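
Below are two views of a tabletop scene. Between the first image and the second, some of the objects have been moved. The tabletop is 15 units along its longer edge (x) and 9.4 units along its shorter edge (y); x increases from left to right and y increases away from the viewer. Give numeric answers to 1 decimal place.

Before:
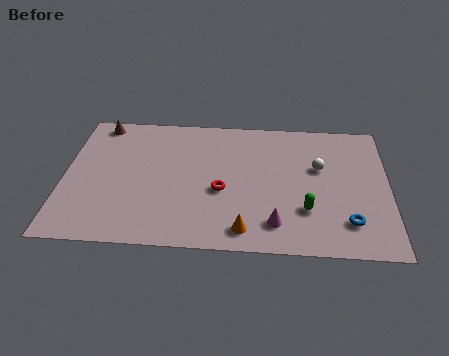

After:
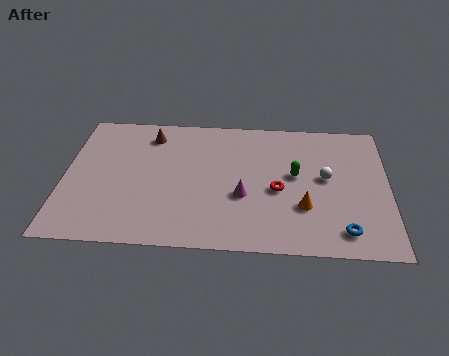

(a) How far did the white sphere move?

0.8

From (11.8, 5.8) to (12.1, 5.1), the white sphere covered √(0.3² + 0.7²) ≈ 0.8 units.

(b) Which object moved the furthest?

the orange cone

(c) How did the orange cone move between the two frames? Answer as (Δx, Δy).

(2.7, 1.7)

The orange cone was at about (8.4, 1.3) and moved to about (11.1, 3.0).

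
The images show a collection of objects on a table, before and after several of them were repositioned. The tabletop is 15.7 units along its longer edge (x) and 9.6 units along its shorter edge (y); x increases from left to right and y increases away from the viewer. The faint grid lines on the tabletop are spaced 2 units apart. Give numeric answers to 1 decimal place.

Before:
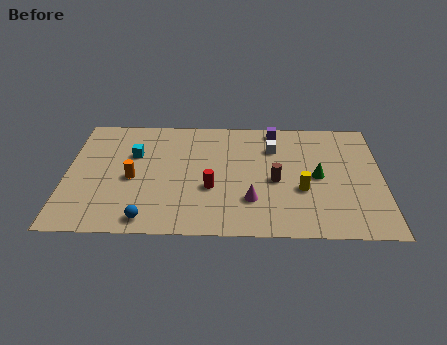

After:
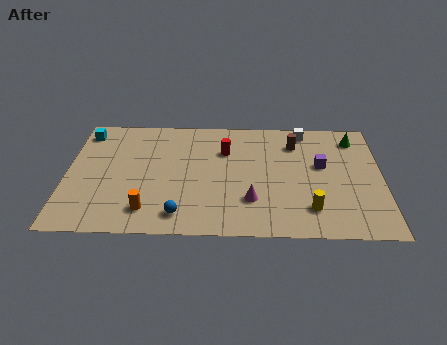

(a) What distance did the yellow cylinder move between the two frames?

1.6

The yellow cylinder moved from about (11.7, 3.6) to (12.1, 2.1), a distance of √(0.4² + 1.5²) ≈ 1.6.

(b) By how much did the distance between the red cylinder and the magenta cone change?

+2.0

They were about 2.2 units apart before and 4.2 after — 2.0 units further apart.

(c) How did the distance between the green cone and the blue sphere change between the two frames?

+1.7

Before: roughly 9.1 units apart; after: 10.8. That's 1.7 units further apart.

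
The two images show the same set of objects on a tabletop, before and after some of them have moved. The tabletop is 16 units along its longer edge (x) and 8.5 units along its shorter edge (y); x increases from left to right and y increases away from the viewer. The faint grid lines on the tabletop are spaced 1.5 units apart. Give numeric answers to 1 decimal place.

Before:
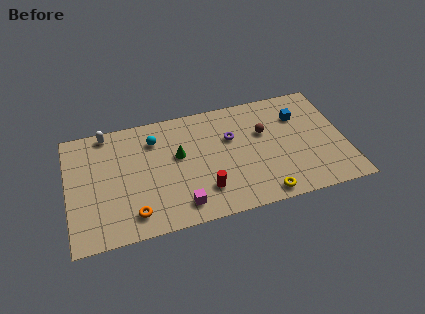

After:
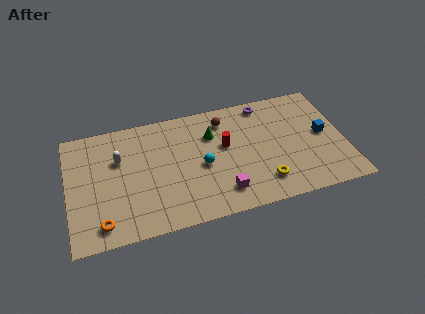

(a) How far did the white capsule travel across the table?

2.2

The white capsule moved from about (2.4, 7.7) to (3.0, 5.6), a distance of √(0.6² + 2.1²) ≈ 2.2.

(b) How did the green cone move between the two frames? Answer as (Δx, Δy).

(2.0, 1.0)

The green cone started near (6.4, 5.0) and ended near (8.4, 6.0).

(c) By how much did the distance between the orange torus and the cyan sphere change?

+1.2

The distance was about 5.2 in the first image and 6.4 in the second, so they moved 1.2 units further apart.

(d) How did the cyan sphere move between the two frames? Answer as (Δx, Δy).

(2.6, -2.6)

From the two frames, the cyan sphere sits at roughly (5.1, 6.5) before and (7.7, 3.9) after.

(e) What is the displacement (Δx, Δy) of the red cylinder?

(1.4, 2.9)

The red cylinder started near (7.7, 2.1) and ended near (9.1, 5.0).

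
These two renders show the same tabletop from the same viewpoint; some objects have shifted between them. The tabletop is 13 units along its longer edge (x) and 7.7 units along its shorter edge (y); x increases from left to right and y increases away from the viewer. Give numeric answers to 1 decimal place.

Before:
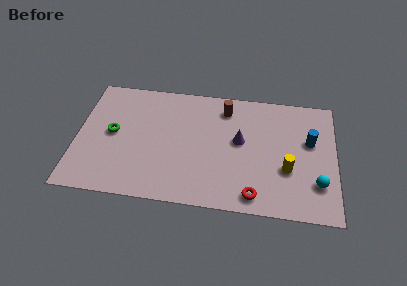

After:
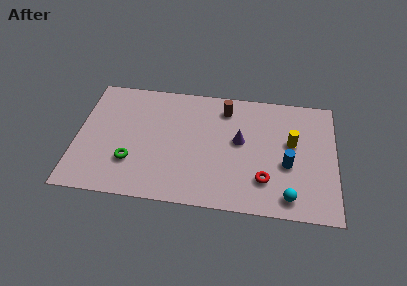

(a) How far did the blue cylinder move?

1.9

The blue cylinder was near (11.7, 4.7) before and (10.6, 3.1) after, so it travelled √(1.1² + 1.6²) ≈ 1.9 units.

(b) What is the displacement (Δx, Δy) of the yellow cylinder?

(0.2, 1.7)

The yellow cylinder was at about (10.6, 2.8) and moved to about (10.8, 4.5).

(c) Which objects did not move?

the purple cone and the brown cylinder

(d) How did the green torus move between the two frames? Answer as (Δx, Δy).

(1.0, -1.7)

From the two frames, the green torus sits at roughly (1.8, 4.0) before and (2.8, 2.3) after.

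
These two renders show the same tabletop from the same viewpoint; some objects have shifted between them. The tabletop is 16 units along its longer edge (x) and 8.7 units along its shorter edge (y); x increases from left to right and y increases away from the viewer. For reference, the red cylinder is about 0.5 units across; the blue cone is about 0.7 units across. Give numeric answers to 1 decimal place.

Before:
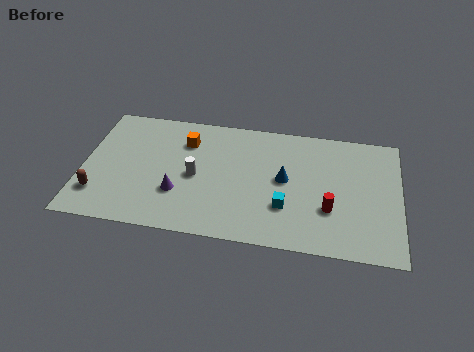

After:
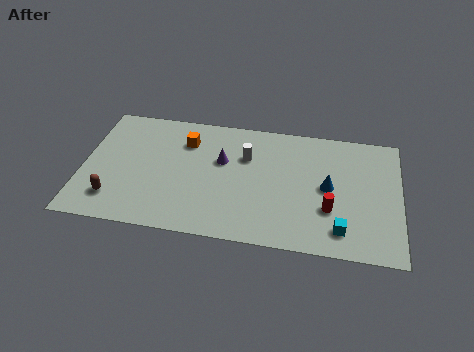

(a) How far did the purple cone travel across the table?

3.3

The purple cone moved from about (4.9, 2.8) to (7.0, 5.4), a distance of √(2.1² + 2.6²) ≈ 3.3.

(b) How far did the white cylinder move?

3.1

From (5.7, 4.1) to (8.2, 5.9), the white cylinder covered √(2.5² + 1.8²) ≈ 3.1 units.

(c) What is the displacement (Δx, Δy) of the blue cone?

(2.2, -0.2)

The blue cone was at about (10.2, 4.6) and moved to about (12.4, 4.4).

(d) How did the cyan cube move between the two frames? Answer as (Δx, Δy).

(2.8, -1.1)

The cyan cube started near (10.3, 2.7) and ended near (13.1, 1.6).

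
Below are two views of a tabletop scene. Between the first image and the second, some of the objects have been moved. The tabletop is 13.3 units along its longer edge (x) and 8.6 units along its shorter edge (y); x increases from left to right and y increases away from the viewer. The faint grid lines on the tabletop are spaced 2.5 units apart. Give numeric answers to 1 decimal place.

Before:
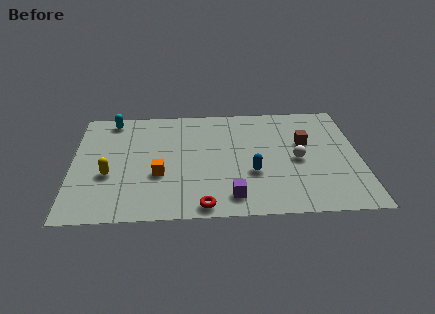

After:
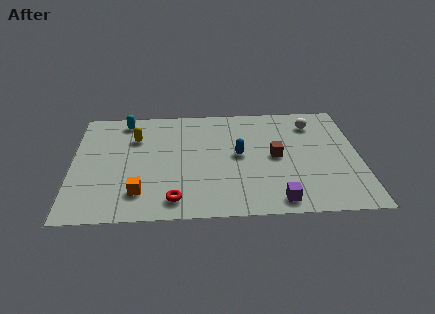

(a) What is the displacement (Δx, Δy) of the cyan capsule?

(0.6, -0.1)

The cyan capsule was at about (1.8, 7.6) and moved to about (2.4, 7.5).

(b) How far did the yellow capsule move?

3.0

The yellow capsule was near (1.7, 3.3) before and (2.9, 6.1) after, so it travelled √(1.2² + 2.8²) ≈ 3.0 units.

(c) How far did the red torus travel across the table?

1.4

The red torus moved from about (6.0, 0.8) to (4.7, 1.3), a distance of √(1.3² + 0.5²) ≈ 1.4.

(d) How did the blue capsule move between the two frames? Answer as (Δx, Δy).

(-0.6, 1.4)

The blue capsule was at about (8.3, 3.1) and moved to about (7.7, 4.5).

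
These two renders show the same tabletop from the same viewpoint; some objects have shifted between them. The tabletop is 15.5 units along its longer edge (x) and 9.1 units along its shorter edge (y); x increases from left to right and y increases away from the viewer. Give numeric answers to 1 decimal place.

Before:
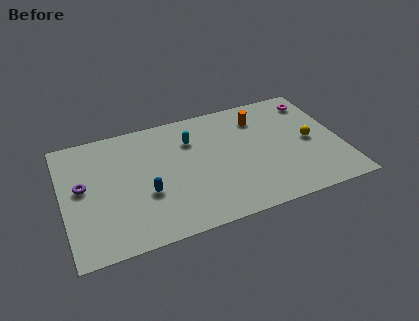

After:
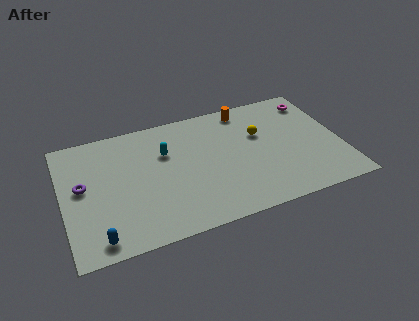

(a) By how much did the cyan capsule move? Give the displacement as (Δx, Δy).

(-1.5, -0.5)

The cyan capsule was at about (7.3, 6.6) and moved to about (5.8, 6.1).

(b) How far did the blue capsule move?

3.6

The blue capsule moved from about (4.5, 3.4) to (1.7, 1.1), a distance of √(2.8² + 2.3²) ≈ 3.6.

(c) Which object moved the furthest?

the blue capsule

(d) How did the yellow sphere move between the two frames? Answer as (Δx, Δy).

(-2.7, 1.4)

From the two frames, the yellow sphere sits at roughly (13.8, 4.4) before and (11.1, 5.8) after.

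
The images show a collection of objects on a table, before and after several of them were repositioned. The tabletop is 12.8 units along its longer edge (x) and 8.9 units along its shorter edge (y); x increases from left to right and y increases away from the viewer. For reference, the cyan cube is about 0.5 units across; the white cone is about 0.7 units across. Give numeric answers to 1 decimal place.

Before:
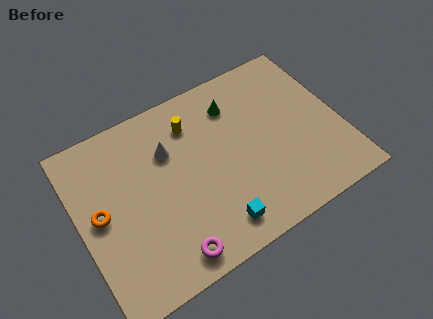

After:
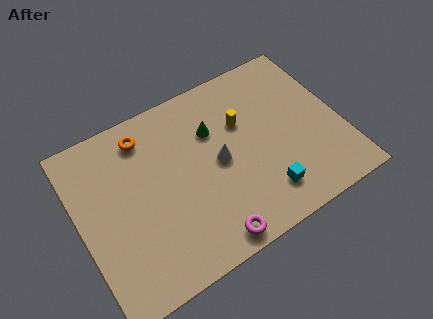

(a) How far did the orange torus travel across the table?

3.8

The orange torus was near (1.0, 4.6) before and (3.6, 7.4) after, so it travelled √(2.6² + 2.8²) ≈ 3.8 units.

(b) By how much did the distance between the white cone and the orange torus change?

+0.5

They were about 3.9 units apart before and 4.4 after — 0.5 units further apart.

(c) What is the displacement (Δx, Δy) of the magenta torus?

(1.9, -0.2)

The magenta torus started near (3.8, 1.1) and ended near (5.7, 0.9).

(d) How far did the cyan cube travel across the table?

2.5

The cyan cube was near (6.1, 1.4) before and (8.6, 1.8) after, so it travelled √(2.5² + 0.4²) ≈ 2.5 units.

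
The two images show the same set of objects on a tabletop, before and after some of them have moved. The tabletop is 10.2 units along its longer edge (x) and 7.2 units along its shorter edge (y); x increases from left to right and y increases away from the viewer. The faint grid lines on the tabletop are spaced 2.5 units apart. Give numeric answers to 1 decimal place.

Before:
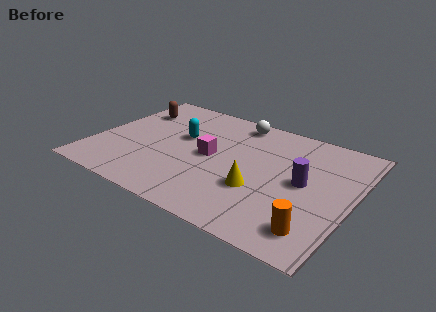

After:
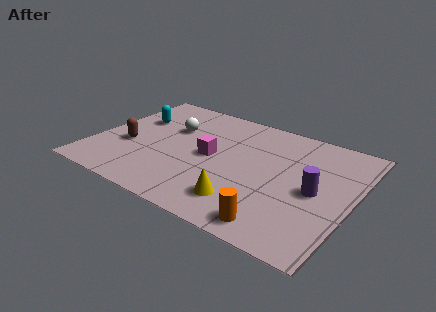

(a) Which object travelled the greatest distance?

the white sphere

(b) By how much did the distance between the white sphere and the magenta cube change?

-0.7

Before: roughly 2.8 units apart; after: 2.1. That's 0.7 units closer together.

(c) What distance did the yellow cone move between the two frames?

1.1

The yellow cone was near (6.7, 2.5) before and (6.3, 1.5) after, so it travelled √(0.4² + 1.0²) ≈ 1.1 units.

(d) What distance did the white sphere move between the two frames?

2.9

The white sphere was near (5.2, 6.3) before and (2.8, 4.7) after, so it travelled √(2.4² + 1.6²) ≈ 2.9 units.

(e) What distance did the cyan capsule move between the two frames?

2.0

From (3.3, 4.3) to (1.3, 4.7), the cyan capsule covered √(2.0² + 0.4²) ≈ 2.0 units.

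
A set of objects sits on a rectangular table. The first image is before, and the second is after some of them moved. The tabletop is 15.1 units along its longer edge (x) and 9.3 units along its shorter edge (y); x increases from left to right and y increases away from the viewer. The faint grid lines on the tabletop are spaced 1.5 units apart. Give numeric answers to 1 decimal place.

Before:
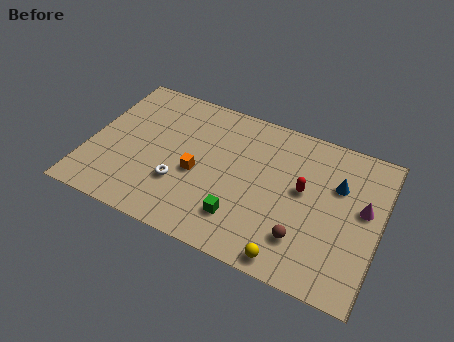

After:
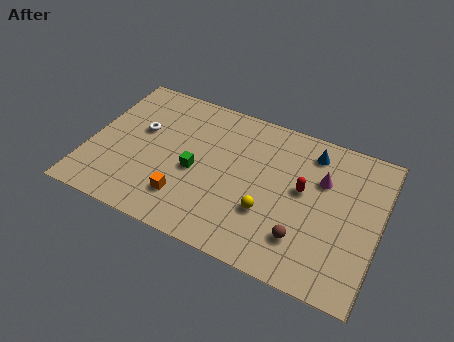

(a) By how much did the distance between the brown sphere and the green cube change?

+2.9

Before: roughly 3.2 units apart; after: 6.1. That's 2.9 units further apart.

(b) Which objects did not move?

the brown sphere and the red capsule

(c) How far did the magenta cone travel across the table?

2.4

The magenta cone was near (14.2, 5.3) before and (12.0, 6.2) after, so it travelled √(2.2² + 0.9²) ≈ 2.4 units.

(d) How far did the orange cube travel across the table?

1.8

The orange cube moved from about (5.7, 4.0) to (5.3, 2.2), a distance of √(0.4² + 1.8²) ≈ 1.8.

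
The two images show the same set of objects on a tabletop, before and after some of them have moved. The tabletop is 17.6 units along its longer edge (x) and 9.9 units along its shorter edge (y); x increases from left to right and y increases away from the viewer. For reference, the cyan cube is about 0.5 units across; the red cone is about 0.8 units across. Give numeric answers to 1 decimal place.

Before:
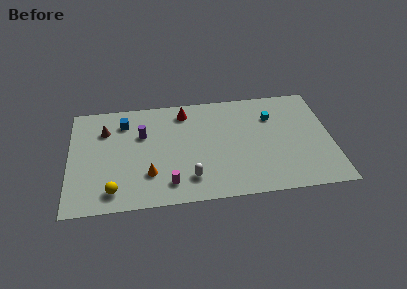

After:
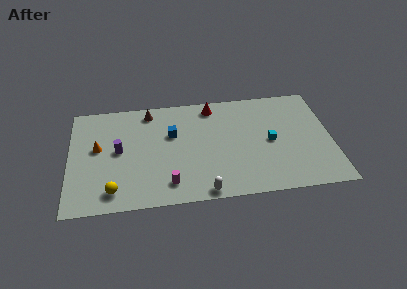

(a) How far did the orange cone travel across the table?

4.4

The orange cone moved from about (5.3, 2.8) to (1.9, 5.6), a distance of √(3.4² + 2.8²) ≈ 4.4.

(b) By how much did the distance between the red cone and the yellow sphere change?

+1.5

Before: roughly 8.3 units apart; after: 9.8. That's 1.5 units further apart.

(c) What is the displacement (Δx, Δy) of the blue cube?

(3.2, -1.5)

The blue cube was at about (3.7, 7.8) and moved to about (6.9, 6.3).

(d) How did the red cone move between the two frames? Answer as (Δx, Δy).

(1.9, 0.3)

From the two frames, the red cone sits at roughly (7.8, 8.3) before and (9.7, 8.6) after.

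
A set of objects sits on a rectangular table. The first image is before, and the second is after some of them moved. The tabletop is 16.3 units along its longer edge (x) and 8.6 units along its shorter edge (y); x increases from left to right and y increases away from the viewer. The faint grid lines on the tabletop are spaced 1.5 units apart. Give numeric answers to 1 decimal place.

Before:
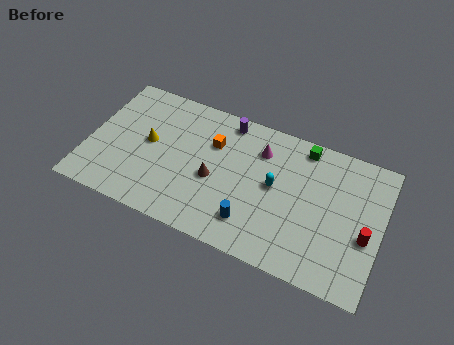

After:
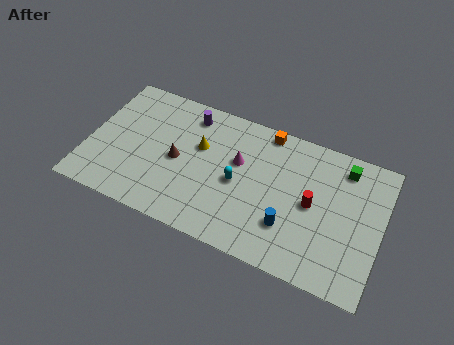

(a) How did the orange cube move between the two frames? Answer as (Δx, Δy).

(2.8, 1.9)

The orange cube was at about (6.8, 5.9) and moved to about (9.6, 7.8).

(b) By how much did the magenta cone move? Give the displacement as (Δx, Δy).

(-1.1, -1.2)

The magenta cone was at about (9.4, 6.5) and moved to about (8.3, 5.3).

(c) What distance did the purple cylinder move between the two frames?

2.1

From (7.4, 7.6) to (5.3, 7.2), the purple cylinder covered √(2.1² + 0.4²) ≈ 2.1 units.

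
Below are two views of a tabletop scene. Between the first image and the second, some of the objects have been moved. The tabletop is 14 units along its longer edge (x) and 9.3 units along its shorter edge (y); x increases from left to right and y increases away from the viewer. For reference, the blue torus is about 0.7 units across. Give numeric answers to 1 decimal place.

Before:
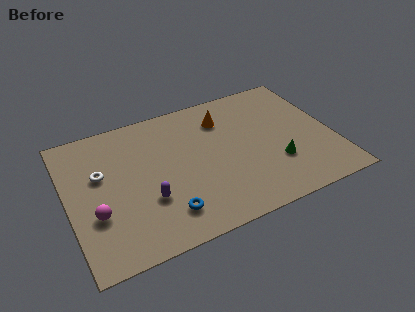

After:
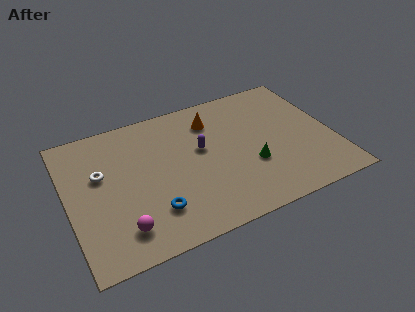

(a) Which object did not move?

the white torus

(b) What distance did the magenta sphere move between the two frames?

1.8

From (1.3, 3.2) to (2.5, 1.8), the magenta sphere covered √(1.2² + 1.4²) ≈ 1.8 units.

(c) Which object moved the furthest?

the purple capsule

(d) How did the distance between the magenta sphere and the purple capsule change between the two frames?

+3.1

Before: roughly 2.7 units apart; after: 5.8. That's 3.1 units further apart.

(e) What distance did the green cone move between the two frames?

1.4

From (10.8, 2.9) to (9.5, 3.3), the green cone covered √(1.3² + 0.4²) ≈ 1.4 units.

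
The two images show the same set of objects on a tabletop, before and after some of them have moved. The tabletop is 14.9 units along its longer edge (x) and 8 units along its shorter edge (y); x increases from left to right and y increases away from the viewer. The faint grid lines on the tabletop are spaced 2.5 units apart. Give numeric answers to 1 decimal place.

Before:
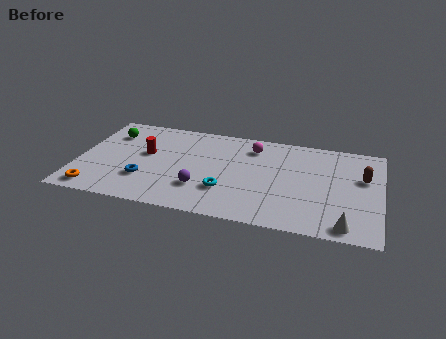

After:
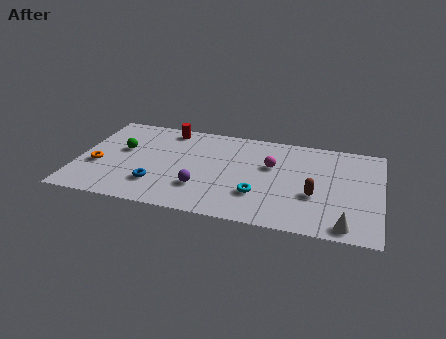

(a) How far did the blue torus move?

0.7

The blue torus was near (3.4, 2.4) before and (4.0, 2.1) after, so it travelled √(0.6² + 0.3²) ≈ 0.7 units.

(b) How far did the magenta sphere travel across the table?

1.7

From (8.5, 6.4) to (9.5, 5.0), the magenta sphere covered √(1.0² + 1.4²) ≈ 1.7 units.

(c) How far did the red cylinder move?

2.6

From (3.3, 4.6) to (4.2, 7.0), the red cylinder covered √(0.9² + 2.4²) ≈ 2.6 units.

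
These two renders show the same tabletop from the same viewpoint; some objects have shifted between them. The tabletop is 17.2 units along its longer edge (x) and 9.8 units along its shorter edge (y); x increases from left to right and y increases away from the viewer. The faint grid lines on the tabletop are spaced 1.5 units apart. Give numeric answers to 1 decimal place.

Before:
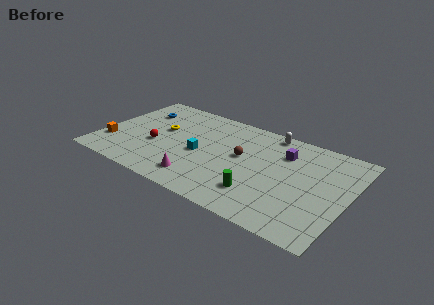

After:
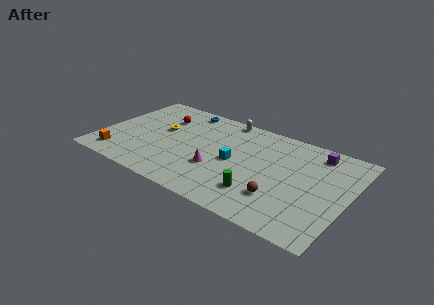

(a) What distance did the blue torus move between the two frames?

3.4

From (2.1, 7.2) to (5.1, 8.7), the blue torus covered √(3.0² + 1.5²) ≈ 3.4 units.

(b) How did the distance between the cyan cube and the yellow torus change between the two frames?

+2.2

Before: roughly 3.3 units apart; after: 5.5. That's 2.2 units further apart.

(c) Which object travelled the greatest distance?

the brown sphere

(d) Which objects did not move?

the yellow torus and the green cylinder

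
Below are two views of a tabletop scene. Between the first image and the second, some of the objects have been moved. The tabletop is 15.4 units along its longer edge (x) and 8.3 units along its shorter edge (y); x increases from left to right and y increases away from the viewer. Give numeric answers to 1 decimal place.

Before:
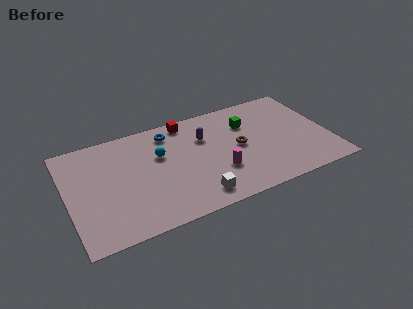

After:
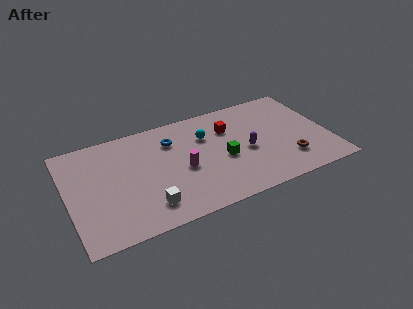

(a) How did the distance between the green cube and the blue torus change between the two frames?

-0.9

The distance was about 4.7 in the first image and 3.8 in the second, so they moved 0.9 units closer together.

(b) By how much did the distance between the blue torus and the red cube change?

+2.2

Before: roughly 1.2 units apart; after: 3.4. That's 2.2 units further apart.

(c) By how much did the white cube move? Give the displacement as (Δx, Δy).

(-2.8, 0.4)

From the two frames, the white cube sits at roughly (7.2, 1.3) before and (4.4, 1.7) after.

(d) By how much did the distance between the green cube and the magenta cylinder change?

-1.4

The distance was about 3.8 in the first image and 2.4 in the second, so they moved 1.4 units closer together.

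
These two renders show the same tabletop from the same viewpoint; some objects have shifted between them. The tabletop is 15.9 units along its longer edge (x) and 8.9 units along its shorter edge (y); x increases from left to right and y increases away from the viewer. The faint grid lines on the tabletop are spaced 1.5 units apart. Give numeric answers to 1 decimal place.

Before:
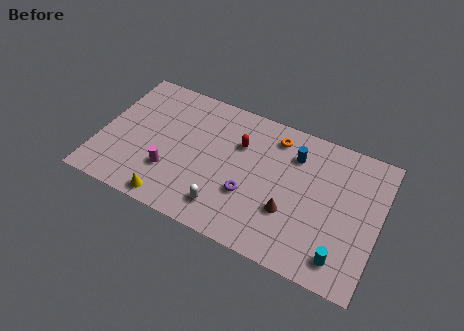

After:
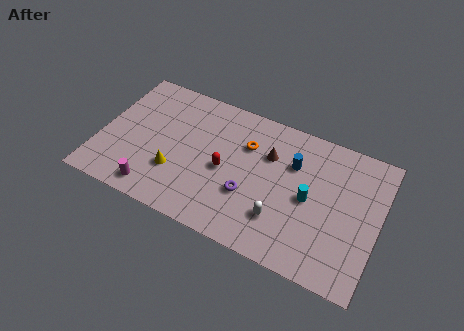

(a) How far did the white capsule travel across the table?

3.2

From (7.5, 1.7) to (10.6, 2.4), the white capsule covered √(3.1² + 0.7²) ≈ 3.2 units.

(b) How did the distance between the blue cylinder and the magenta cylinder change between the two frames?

+1.1

The distance was about 7.8 in the first image and 8.9 in the second, so they moved 1.1 units further apart.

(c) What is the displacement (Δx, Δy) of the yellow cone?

(0.0, 1.9)

The yellow cone started near (4.5, 0.9) and ended near (4.5, 2.8).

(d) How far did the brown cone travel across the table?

3.4

The brown cone was near (11.0, 3.0) before and (9.5, 6.1) after, so it travelled √(1.5² + 3.1²) ≈ 3.4 units.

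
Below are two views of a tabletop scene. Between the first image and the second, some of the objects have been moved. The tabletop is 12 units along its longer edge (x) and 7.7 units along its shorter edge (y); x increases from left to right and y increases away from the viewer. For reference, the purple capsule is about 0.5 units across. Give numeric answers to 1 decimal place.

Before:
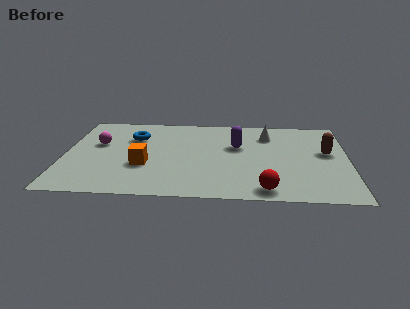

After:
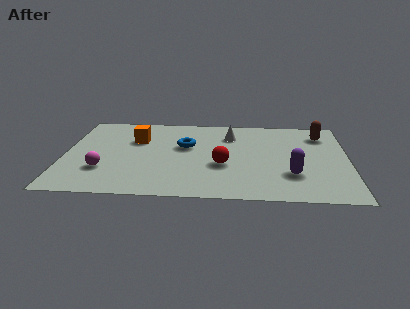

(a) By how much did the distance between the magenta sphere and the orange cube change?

+0.4

Before: roughly 2.8 units apart; after: 3.2. That's 0.4 units further apart.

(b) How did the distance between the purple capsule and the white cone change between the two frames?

+2.7

They were about 1.7 units apart before and 4.4 after — 2.7 units further apart.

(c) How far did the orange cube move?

2.4

From (3.4, 2.8) to (3.0, 5.2), the orange cube covered √(0.4² + 2.4²) ≈ 2.4 units.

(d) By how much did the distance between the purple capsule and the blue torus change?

+0.7

They were about 4.4 units apart before and 5.1 after — 0.7 units further apart.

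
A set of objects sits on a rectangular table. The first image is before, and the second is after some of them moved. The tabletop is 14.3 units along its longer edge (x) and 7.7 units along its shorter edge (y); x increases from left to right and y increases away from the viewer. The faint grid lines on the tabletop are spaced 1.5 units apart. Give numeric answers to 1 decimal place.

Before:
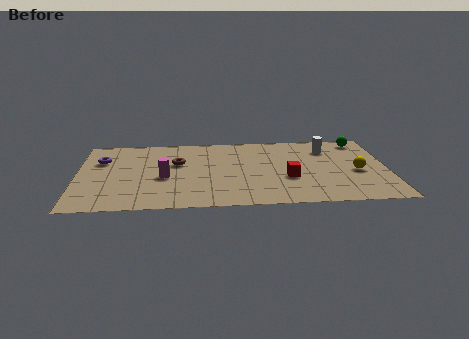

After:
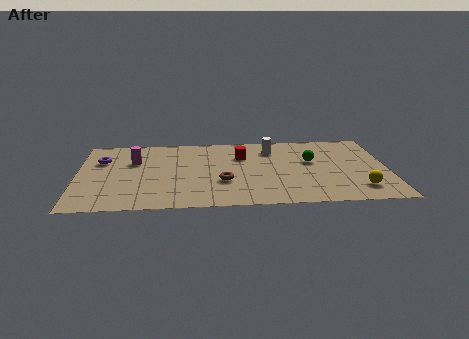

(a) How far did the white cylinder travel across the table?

2.6

The white cylinder moved from about (11.6, 5.9) to (9.0, 6.0), a distance of √(2.6² + 0.1²) ≈ 2.6.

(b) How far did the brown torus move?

3.0

The brown torus was near (4.6, 4.8) before and (6.7, 2.7) after, so it travelled √(2.1² + 2.1²) ≈ 3.0 units.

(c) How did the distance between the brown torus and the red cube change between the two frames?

-2.6

They were about 5.4 units apart before and 2.8 after — 2.6 units closer together.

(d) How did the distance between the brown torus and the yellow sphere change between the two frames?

-2.1

The distance was about 8.4 in the first image and 6.3 in the second, so they moved 2.1 units closer together.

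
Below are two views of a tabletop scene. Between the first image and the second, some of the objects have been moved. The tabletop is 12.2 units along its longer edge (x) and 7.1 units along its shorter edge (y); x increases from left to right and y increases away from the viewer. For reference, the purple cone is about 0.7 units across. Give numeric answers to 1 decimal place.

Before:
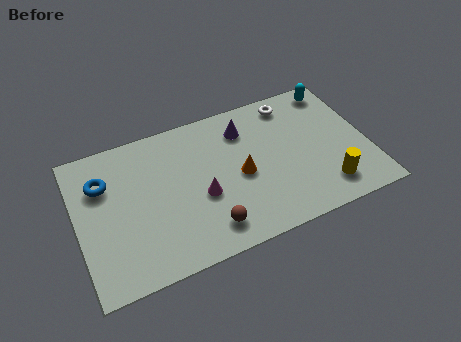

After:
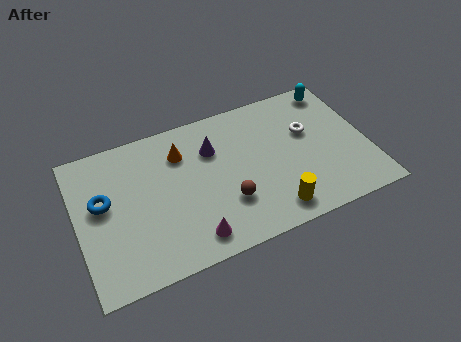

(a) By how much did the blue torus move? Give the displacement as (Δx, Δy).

(-0.1, -0.9)

From the two frames, the blue torus sits at roughly (1.2, 5.0) before and (1.1, 4.1) after.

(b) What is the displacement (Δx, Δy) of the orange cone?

(-2.3, 2.0)

The orange cone started near (6.8, 3.3) and ended near (4.5, 5.3).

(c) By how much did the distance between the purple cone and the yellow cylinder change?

-0.7

They were about 5.1 units apart before and 4.4 after — 0.7 units closer together.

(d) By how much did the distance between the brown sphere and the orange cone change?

+0.9

Before: roughly 2.6 units apart; after: 3.5. That's 0.9 units further apart.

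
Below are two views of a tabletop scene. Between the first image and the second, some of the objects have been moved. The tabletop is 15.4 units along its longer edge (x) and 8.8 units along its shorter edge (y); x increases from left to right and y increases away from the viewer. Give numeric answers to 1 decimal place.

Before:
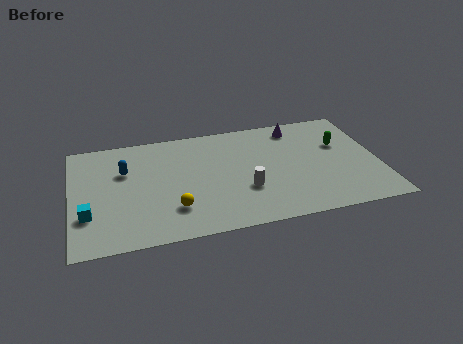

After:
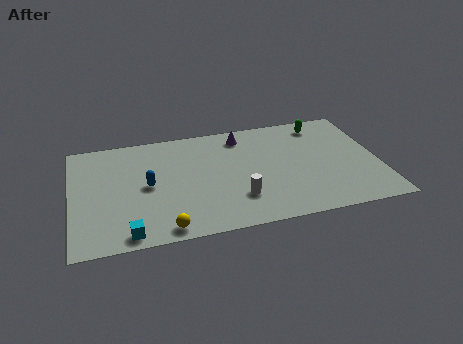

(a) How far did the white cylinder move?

0.7

From (8.6, 3.0) to (8.2, 2.4), the white cylinder covered √(0.4² + 0.6²) ≈ 0.7 units.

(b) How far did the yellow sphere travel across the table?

1.5

The yellow sphere was near (5.0, 2.3) before and (4.5, 0.9) after, so it travelled √(0.5² + 1.4²) ≈ 1.5 units.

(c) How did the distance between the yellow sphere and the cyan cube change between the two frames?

-2.4

The distance was about 4.2 in the first image and 1.8 in the second, so they moved 2.4 units closer together.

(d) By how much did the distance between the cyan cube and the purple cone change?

-2.9

The distance was about 11.7 in the first image and 8.8 in the second, so they moved 2.9 units closer together.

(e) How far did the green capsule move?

2.1

The green capsule was near (13.6, 5.6) before and (12.8, 7.5) after, so it travelled √(0.8² + 1.9²) ≈ 2.1 units.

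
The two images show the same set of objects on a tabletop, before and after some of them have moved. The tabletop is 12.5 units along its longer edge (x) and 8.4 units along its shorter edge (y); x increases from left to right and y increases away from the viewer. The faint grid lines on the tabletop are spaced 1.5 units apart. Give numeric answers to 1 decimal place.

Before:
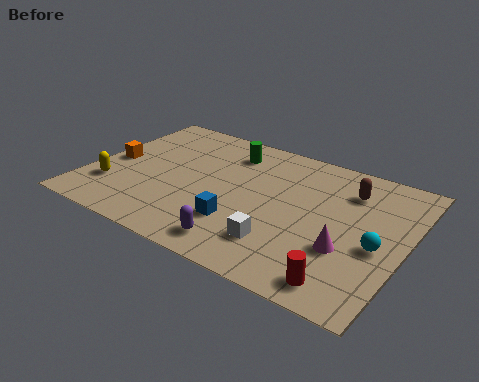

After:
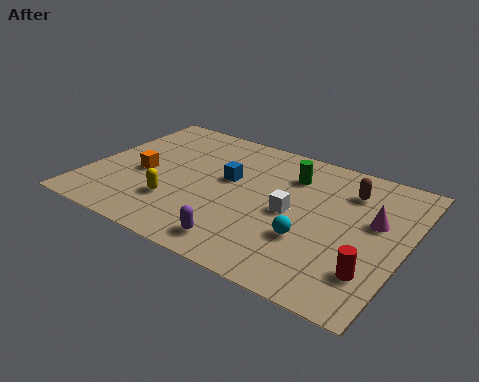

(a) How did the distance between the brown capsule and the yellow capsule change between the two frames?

-2.3

Before: roughly 9.8 units apart; after: 7.5. That's 2.3 units closer together.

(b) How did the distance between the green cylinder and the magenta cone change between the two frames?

-2.8

The distance was about 6.5 in the first image and 3.7 in the second, so they moved 2.8 units closer together.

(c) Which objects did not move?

the brown capsule and the purple capsule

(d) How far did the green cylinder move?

2.6

The green cylinder was near (5.1, 6.7) before and (7.7, 6.3) after, so it travelled √(2.6² + 0.4²) ≈ 2.6 units.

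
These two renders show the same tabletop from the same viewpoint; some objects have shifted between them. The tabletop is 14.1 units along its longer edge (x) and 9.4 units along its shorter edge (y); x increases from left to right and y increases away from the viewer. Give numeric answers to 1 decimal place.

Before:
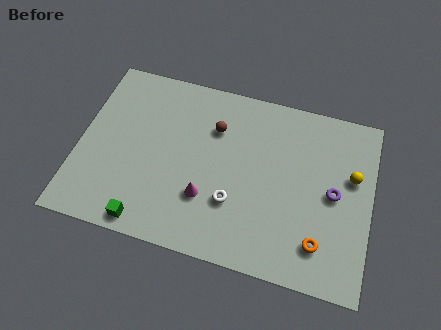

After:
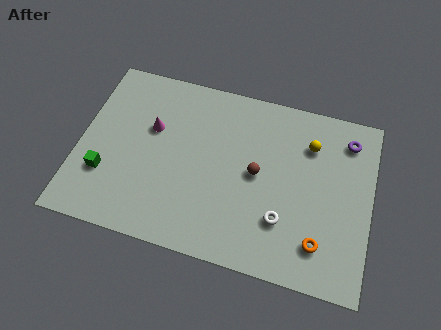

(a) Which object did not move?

the orange torus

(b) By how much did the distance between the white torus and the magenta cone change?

+6.0

They were about 1.3 units apart before and 7.3 after — 6.0 units further apart.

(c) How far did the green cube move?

3.0

From (3.6, 0.9) to (1.4, 2.9), the green cube covered √(2.2² + 2.0²) ≈ 3.0 units.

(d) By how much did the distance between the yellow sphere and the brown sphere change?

-3.5

Before: roughly 6.8 units apart; after: 3.3. That's 3.5 units closer together.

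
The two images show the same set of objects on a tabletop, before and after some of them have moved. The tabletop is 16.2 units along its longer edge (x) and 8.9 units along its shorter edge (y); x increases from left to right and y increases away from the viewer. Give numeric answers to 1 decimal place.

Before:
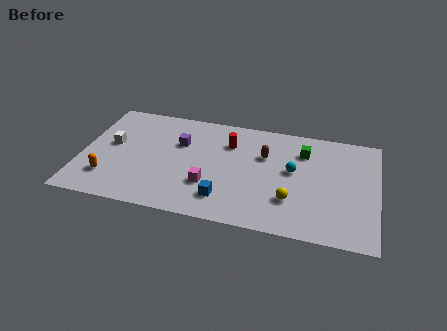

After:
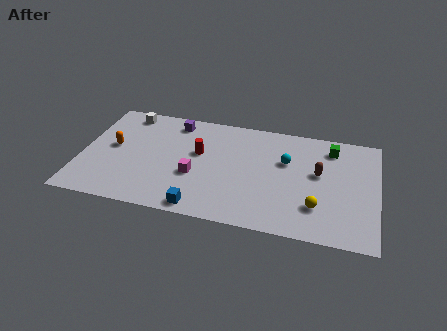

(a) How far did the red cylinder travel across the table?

2.0

The red cylinder moved from about (8.0, 6.5) to (6.4, 5.3), a distance of √(1.6² + 1.2²) ≈ 2.0.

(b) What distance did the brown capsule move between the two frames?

3.1

From (10.0, 5.9) to (13.0, 5.1), the brown capsule covered √(3.0² + 0.8²) ≈ 3.1 units.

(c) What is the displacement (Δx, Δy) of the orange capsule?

(0.1, 2.6)

From the two frames, the orange capsule sits at roughly (1.6, 2.2) before and (1.7, 4.8) after.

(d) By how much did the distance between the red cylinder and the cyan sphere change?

+0.9

They were about 3.9 units apart before and 4.8 after — 0.9 units further apart.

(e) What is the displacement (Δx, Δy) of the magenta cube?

(-0.8, 0.6)

The magenta cube was at about (7.1, 2.8) and moved to about (6.3, 3.4).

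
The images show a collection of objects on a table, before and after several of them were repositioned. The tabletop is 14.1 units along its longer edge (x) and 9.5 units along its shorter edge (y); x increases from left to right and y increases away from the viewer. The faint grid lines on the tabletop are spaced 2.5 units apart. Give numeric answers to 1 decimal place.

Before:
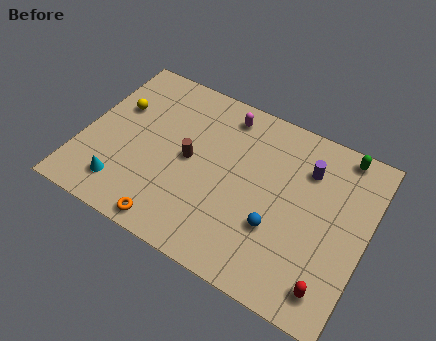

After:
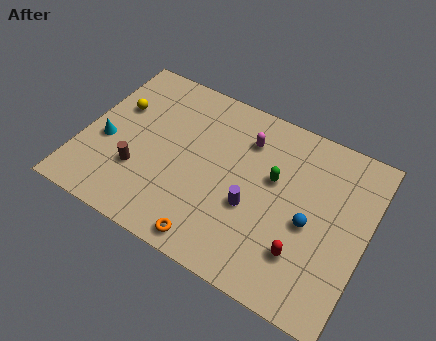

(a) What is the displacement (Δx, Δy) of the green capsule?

(-3.0, -2.9)

From the two frames, the green capsule sits at roughly (12.4, 8.6) before and (9.4, 5.7) after.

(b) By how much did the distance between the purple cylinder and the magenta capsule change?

-0.8

The distance was about 4.4 in the first image and 3.6 in the second, so they moved 0.8 units closer together.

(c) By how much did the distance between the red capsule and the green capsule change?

-3.4

The distance was about 7.1 in the first image and 3.7 in the second, so they moved 3.4 units closer together.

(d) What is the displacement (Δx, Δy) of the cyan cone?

(-1.2, 2.1)

The cyan cone was at about (2.4, 1.8) and moved to about (1.2, 3.9).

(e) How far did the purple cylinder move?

4.0

From (10.9, 7.0) to (8.6, 3.7), the purple cylinder covered √(2.3² + 3.3²) ≈ 4.0 units.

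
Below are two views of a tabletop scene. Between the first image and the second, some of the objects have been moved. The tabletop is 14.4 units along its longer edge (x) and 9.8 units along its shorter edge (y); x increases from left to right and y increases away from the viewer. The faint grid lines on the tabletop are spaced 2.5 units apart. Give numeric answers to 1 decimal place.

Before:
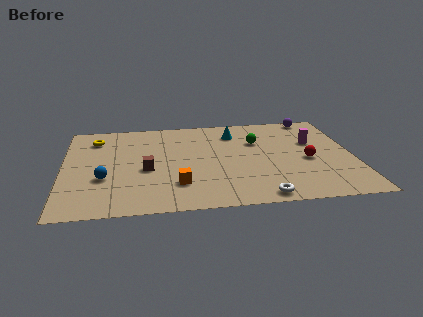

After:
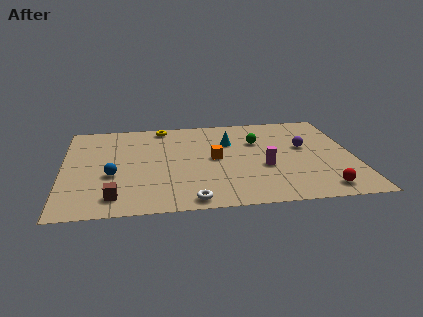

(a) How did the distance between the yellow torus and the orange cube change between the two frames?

-2.1

Before: roughly 6.6 units apart; after: 4.5. That's 2.1 units closer together.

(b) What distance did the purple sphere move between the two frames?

3.4

The purple sphere moved from about (12.7, 9.0) to (12.0, 5.7), a distance of √(0.7² + 3.3²) ≈ 3.4.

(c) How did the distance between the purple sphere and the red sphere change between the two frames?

-0.3

Before: roughly 4.7 units apart; after: 4.4. That's 0.3 units closer together.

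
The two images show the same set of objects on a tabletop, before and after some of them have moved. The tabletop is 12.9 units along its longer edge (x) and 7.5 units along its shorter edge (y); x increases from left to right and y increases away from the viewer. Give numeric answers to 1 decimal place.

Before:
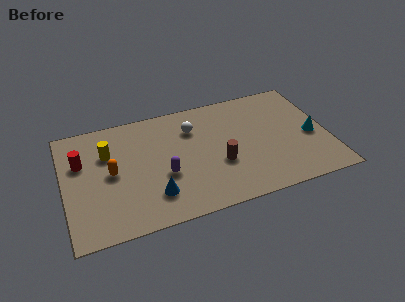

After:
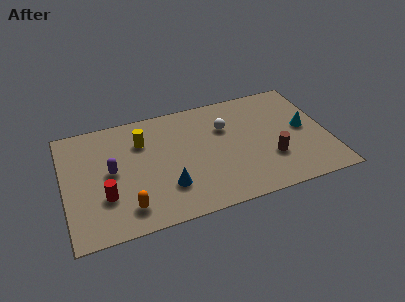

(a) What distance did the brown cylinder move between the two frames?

2.5

From (7.5, 2.8) to (10.0, 2.4), the brown cylinder covered √(2.5² + 0.4²) ≈ 2.5 units.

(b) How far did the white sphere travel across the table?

1.6

The white sphere was near (6.4, 5.5) before and (8.0, 5.1) after, so it travelled √(1.6² + 0.4²) ≈ 1.6 units.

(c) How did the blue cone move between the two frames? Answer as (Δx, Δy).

(0.7, 0.3)

The blue cone was at about (4.2, 1.8) and moved to about (4.9, 2.1).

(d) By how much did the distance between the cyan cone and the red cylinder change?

-1.3

The distance was about 11.3 in the first image and 10.0 in the second, so they moved 1.3 units closer together.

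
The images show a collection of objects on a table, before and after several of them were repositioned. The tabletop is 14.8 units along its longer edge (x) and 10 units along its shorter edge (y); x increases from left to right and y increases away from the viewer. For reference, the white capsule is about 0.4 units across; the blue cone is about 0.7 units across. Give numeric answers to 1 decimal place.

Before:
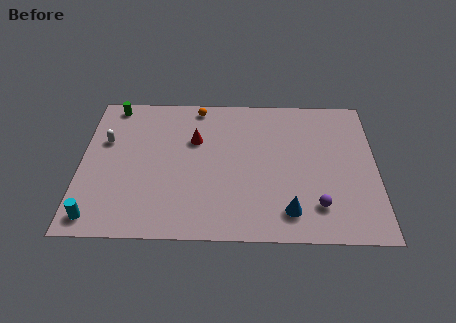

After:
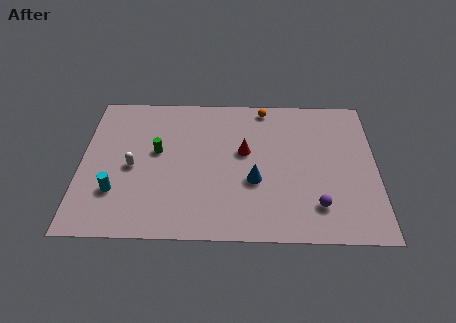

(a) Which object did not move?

the purple sphere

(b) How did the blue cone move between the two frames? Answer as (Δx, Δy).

(-1.7, 2.0)

The blue cone started near (10.4, 1.8) and ended near (8.7, 3.8).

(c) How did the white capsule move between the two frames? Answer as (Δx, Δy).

(1.4, -1.8)

The white capsule was at about (1.2, 6.4) and moved to about (2.6, 4.6).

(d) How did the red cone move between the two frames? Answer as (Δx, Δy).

(2.5, -0.8)

The red cone was at about (5.7, 6.6) and moved to about (8.2, 5.8).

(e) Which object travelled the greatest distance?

the green cylinder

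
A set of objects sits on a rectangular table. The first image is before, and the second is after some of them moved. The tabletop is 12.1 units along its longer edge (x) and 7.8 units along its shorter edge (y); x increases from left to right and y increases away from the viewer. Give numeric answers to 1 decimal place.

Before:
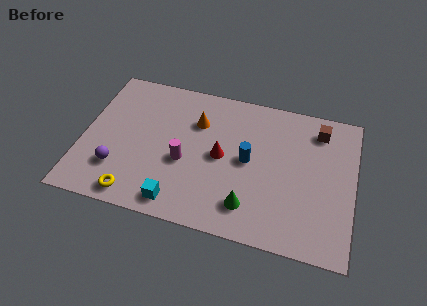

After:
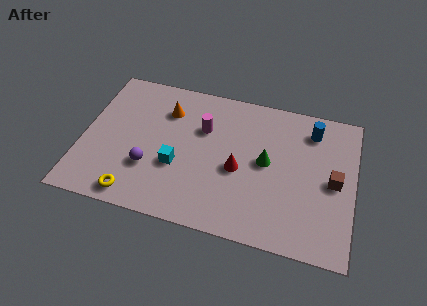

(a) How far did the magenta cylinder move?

2.1

The magenta cylinder moved from about (4.6, 3.2) to (5.3, 5.2), a distance of √(0.7² + 2.0²) ≈ 2.1.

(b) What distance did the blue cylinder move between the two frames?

3.5

The blue cylinder was near (7.4, 4.0) before and (10.1, 6.3) after, so it travelled √(2.7² + 2.3²) ≈ 3.5 units.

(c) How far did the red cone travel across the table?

0.9

From (6.2, 3.9) to (7.0, 3.4), the red cone covered √(0.8² + 0.5²) ≈ 0.9 units.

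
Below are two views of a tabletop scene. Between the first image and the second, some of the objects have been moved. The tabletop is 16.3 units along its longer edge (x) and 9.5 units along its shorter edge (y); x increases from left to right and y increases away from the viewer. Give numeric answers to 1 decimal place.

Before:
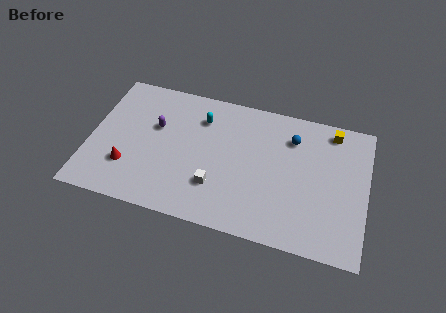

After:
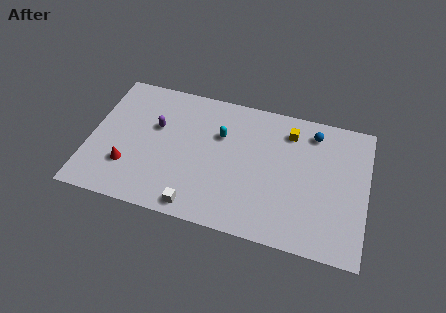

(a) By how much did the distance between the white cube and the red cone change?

-0.7

They were about 5.2 units apart before and 4.5 after — 0.7 units closer together.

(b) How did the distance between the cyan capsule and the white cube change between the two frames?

+0.7

They were about 4.7 units apart before and 5.4 after — 0.7 units further apart.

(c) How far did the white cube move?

2.0

The white cube moved from about (7.6, 2.7) to (6.6, 1.0), a distance of √(1.0² + 1.7²) ≈ 2.0.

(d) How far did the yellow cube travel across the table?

2.6

The yellow cube was near (14.1, 8.3) before and (11.6, 7.6) after, so it travelled √(2.5² + 0.7²) ≈ 2.6 units.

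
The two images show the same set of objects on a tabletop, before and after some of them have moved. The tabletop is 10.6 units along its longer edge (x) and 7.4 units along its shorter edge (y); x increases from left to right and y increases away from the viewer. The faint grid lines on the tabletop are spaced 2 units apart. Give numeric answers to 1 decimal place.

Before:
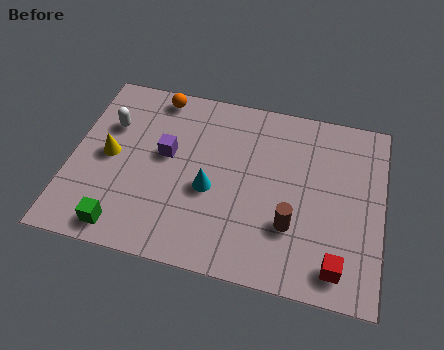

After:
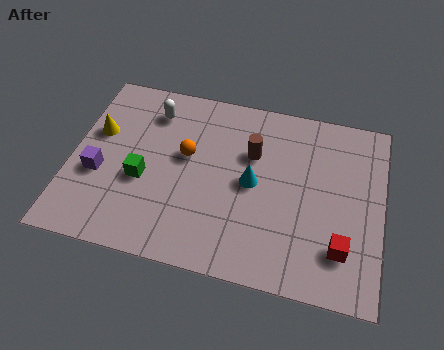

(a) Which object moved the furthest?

the brown cylinder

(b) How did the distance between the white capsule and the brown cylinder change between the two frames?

-3.3

They were about 6.9 units apart before and 3.6 after — 3.3 units closer together.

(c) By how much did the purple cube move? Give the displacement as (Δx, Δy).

(-2.2, -1.3)

The purple cube started near (3.2, 4.2) and ended near (1.0, 2.9).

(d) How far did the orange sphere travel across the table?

2.6

The orange sphere was near (2.7, 6.6) before and (3.9, 4.3) after, so it travelled √(1.2² + 2.3²) ≈ 2.6 units.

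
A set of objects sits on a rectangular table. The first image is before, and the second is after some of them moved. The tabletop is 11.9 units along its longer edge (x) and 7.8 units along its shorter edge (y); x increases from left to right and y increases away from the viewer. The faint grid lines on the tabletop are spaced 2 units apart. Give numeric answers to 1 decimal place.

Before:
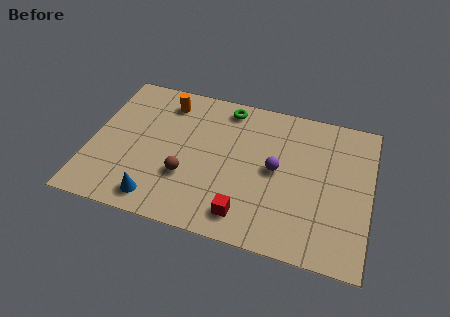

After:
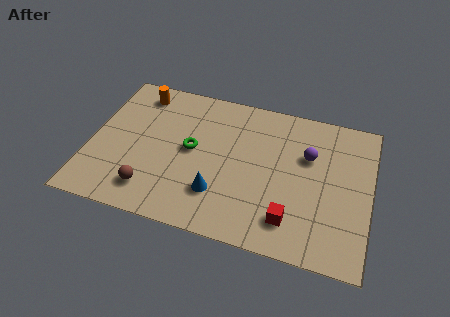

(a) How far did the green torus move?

3.0

From (5.6, 6.8) to (4.3, 4.1), the green torus covered √(1.3² + 2.7²) ≈ 3.0 units.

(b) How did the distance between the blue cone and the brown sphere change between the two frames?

+1.0

Before: roughly 1.9 units apart; after: 2.9. That's 1.0 units further apart.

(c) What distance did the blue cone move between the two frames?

2.7

The blue cone moved from about (3.1, 1.1) to (5.6, 2.1), a distance of √(2.5² + 1.0²) ≈ 2.7.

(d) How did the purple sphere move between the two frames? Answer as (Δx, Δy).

(1.3, 1.1)

The purple sphere started near (7.9, 4.0) and ended near (9.2, 5.1).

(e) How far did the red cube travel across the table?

1.9

The red cube moved from about (6.8, 1.3) to (8.7, 1.6), a distance of √(1.9² + 0.3²) ≈ 1.9.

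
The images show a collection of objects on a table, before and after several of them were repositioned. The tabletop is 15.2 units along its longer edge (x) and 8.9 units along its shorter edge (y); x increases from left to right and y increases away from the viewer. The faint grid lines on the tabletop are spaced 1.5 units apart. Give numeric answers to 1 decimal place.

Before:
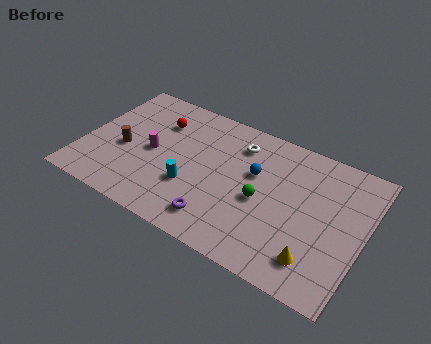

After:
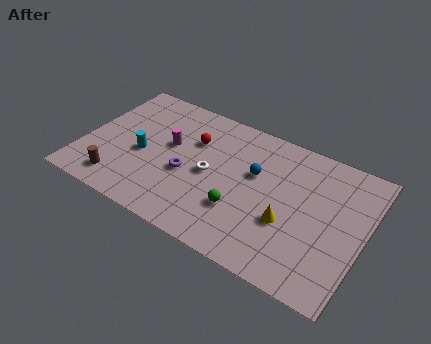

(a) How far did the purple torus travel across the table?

3.0

From (7.8, 1.6) to (5.7, 3.7), the purple torus covered √(2.1² + 2.1²) ≈ 3.0 units.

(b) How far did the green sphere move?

1.6

The green sphere was near (9.8, 4.0) before and (8.8, 2.8) after, so it travelled √(1.0² + 1.2²) ≈ 1.6 units.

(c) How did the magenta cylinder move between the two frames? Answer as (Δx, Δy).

(0.8, 0.9)

The magenta cylinder was at about (3.7, 4.3) and moved to about (4.5, 5.2).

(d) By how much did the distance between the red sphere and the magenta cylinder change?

-0.7

The distance was about 2.2 in the first image and 1.5 in the second, so they moved 0.7 units closer together.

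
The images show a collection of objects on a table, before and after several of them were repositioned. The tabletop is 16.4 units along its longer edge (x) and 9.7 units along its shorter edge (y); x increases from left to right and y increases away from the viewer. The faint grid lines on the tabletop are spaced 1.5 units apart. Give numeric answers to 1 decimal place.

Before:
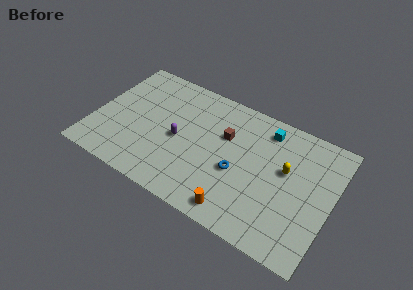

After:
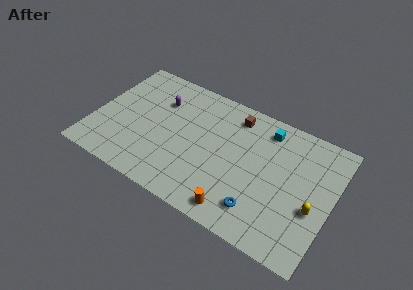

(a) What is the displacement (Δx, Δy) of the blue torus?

(1.8, -2.0)

The blue torus was at about (10.1, 4.0) and moved to about (11.9, 2.0).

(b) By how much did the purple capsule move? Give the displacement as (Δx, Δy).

(-1.7, 2.4)

The purple capsule started near (5.9, 4.5) and ended near (4.2, 6.9).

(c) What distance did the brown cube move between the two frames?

1.8

From (8.9, 6.3) to (9.3, 8.1), the brown cube covered √(0.4² + 1.8²) ≈ 1.8 units.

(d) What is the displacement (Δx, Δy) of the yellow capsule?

(2.1, -1.9)

The yellow capsule started near (13.2, 5.7) and ended near (15.3, 3.8).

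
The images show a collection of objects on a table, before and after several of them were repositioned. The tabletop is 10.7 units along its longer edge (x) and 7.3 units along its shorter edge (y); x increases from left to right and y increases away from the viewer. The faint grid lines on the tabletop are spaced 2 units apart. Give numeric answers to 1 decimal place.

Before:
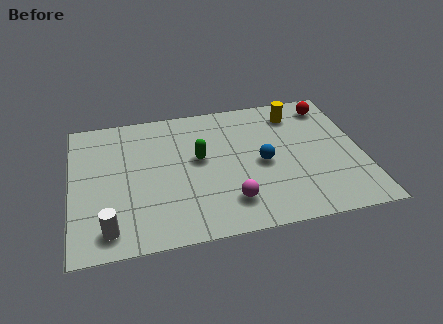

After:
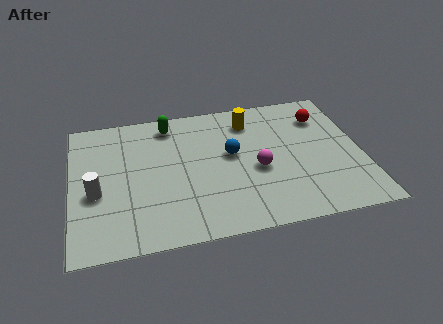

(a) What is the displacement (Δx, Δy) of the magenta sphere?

(1.1, 1.5)

The magenta sphere started near (5.7, 1.6) and ended near (6.8, 3.1).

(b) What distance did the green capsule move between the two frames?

2.3

The green capsule was near (4.7, 4.1) before and (3.7, 6.2) after, so it travelled √(1.0² + 2.1²) ≈ 2.3 units.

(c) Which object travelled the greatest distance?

the green capsule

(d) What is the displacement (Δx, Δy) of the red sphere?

(-0.3, -0.6)

The red sphere started near (9.7, 6.1) and ended near (9.4, 5.5).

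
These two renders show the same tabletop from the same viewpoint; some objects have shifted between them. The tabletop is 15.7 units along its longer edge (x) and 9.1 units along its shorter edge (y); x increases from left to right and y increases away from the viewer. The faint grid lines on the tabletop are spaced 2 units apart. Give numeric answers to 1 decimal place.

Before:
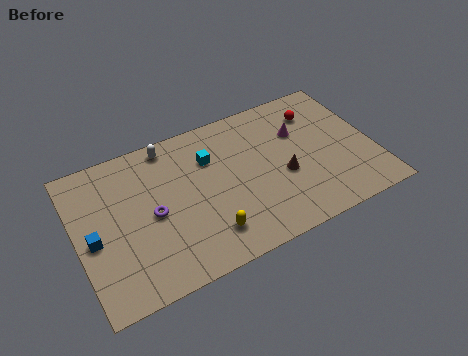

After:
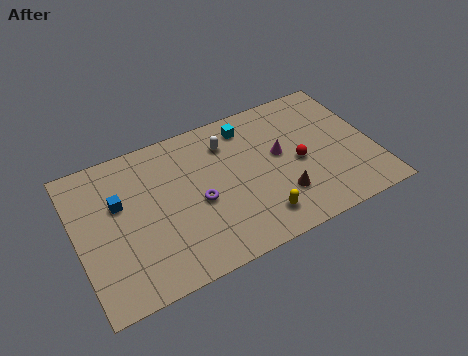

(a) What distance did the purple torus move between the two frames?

2.4

The purple torus moved from about (3.9, 4.3) to (6.3, 4.0), a distance of √(2.4² + 0.3²) ≈ 2.4.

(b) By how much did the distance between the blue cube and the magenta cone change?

-2.9

They were about 11.4 units apart before and 8.5 after — 2.9 units closer together.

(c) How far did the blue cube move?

2.2

From (0.8, 4.1) to (2.3, 5.7), the blue cube covered √(1.5² + 1.6²) ≈ 2.2 units.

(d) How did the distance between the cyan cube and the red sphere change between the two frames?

-1.8

Before: roughly 5.9 units apart; after: 4.1. That's 1.8 units closer together.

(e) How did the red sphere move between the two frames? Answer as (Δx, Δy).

(-1.4, -2.8)

The red sphere was at about (13.1, 7.0) and moved to about (11.7, 4.2).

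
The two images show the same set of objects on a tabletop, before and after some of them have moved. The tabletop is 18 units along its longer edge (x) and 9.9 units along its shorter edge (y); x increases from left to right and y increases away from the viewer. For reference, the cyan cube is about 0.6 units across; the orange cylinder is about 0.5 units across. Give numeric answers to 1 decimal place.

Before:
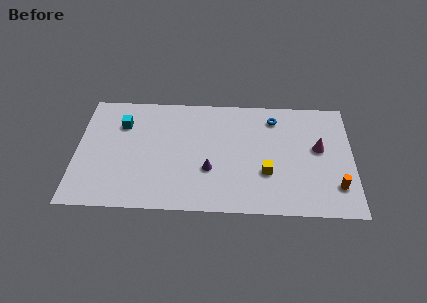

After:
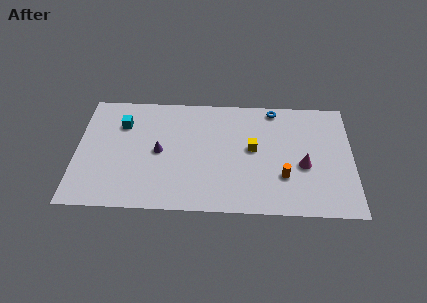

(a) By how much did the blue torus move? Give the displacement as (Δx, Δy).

(0.0, 0.8)

From the two frames, the blue torus sits at roughly (12.9, 8.1) before and (12.9, 8.9) after.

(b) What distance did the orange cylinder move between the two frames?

3.5

From (16.9, 2.4) to (13.5, 3.1), the orange cylinder covered √(3.4² + 0.7²) ≈ 3.5 units.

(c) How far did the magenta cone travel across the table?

1.8

The magenta cone was near (15.8, 5.6) before and (14.8, 4.1) after, so it travelled √(1.0² + 1.5²) ≈ 1.8 units.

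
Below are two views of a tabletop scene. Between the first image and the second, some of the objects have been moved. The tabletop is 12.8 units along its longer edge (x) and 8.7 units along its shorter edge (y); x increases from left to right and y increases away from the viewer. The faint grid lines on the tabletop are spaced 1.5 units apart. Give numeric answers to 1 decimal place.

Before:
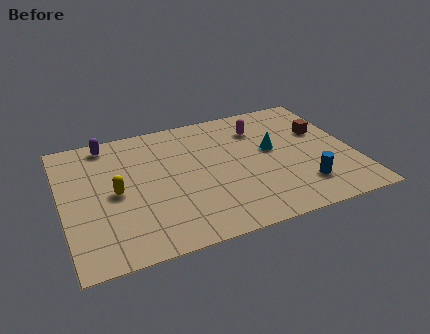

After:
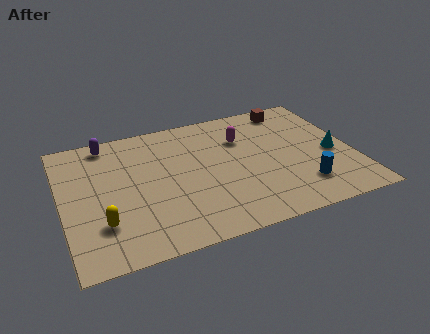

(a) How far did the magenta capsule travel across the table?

0.9

The magenta capsule moved from about (8.9, 6.6) to (8.1, 6.1), a distance of √(0.8² + 0.5²) ≈ 0.9.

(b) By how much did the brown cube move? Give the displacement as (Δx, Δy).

(-1.1, 2.1)

The brown cube started near (11.6, 5.5) and ended near (10.5, 7.6).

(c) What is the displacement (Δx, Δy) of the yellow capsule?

(-0.7, -1.8)

The yellow capsule was at about (2.3, 4.2) and moved to about (1.6, 2.4).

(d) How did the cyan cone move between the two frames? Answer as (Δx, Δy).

(2.6, -1.1)

The cyan cone was at about (9.3, 4.9) and moved to about (11.9, 3.8).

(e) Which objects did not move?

the purple capsule and the blue cylinder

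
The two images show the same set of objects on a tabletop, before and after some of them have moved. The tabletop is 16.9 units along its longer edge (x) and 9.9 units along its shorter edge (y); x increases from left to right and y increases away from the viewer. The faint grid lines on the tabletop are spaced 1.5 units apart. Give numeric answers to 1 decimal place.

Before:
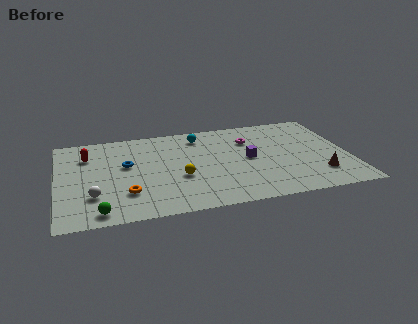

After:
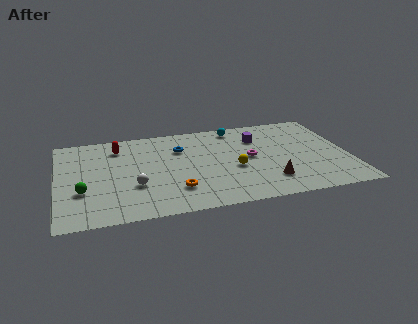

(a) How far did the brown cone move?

2.9

The brown cone was near (15.0, 2.4) before and (12.1, 2.3) after, so it travelled √(2.9² + 0.1²) ≈ 2.9 units.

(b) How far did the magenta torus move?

2.0

The magenta torus moved from about (11.3, 7.1) to (11.2, 5.1), a distance of √(0.1² + 2.0²) ≈ 2.0.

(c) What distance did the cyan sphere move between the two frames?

2.3

The cyan sphere moved from about (8.4, 8.2) to (10.6, 8.7), a distance of √(2.2² + 0.5²) ≈ 2.3.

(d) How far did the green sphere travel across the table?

2.5

The green sphere was near (2.3, 1.1) before and (1.4, 3.4) after, so it travelled √(0.9² + 2.3²) ≈ 2.5 units.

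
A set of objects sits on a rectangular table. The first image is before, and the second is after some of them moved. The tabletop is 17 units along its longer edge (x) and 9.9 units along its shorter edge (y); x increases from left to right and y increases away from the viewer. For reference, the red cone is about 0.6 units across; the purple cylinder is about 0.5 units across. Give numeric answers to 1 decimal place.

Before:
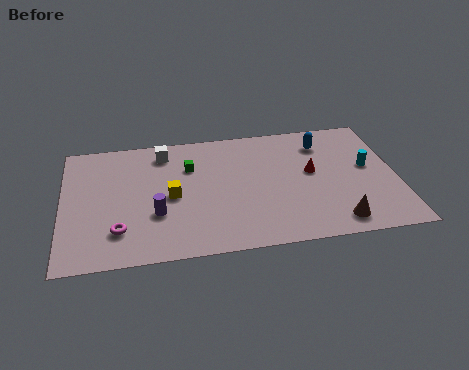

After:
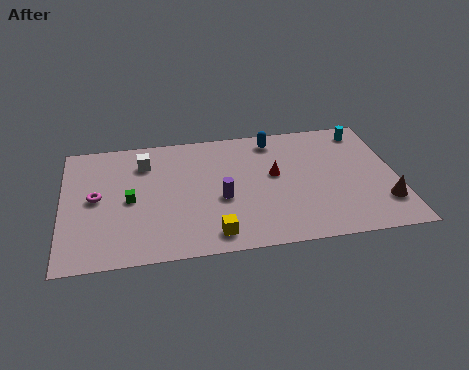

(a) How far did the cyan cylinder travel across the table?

3.0

The cyan cylinder moved from about (15.6, 5.5) to (15.6, 8.5), a distance of √(0.0² + 3.0²) ≈ 3.0.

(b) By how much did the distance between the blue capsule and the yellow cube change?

-0.6

They were about 8.5 units apart before and 7.9 after — 0.6 units closer together.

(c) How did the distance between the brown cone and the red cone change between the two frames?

+2.0

They were about 4.2 units apart before and 6.2 after — 2.0 units further apart.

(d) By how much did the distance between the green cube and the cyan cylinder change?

+3.6

Before: roughly 9.2 units apart; after: 12.8. That's 3.6 units further apart.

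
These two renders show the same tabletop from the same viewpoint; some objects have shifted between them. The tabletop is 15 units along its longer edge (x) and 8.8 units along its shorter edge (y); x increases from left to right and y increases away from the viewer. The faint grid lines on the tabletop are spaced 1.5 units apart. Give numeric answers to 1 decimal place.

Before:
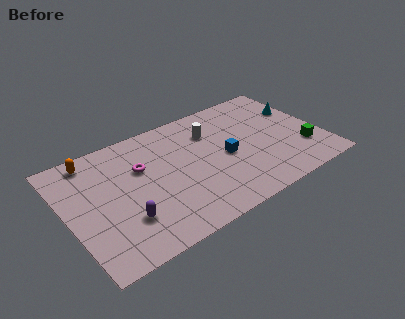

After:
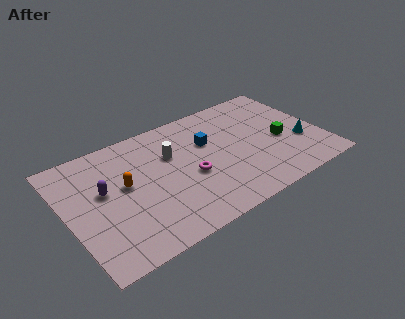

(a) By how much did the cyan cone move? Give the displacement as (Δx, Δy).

(-0.4, -2.7)

From the two frames, the cyan cone sits at roughly (14.1, 5.8) before and (13.7, 3.1) after.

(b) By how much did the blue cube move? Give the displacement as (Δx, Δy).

(-0.8, 1.6)

The blue cube started near (9.3, 4.1) and ended near (8.5, 5.7).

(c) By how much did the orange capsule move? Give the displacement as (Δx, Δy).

(1.5, -2.8)

The orange capsule was at about (1.9, 7.7) and moved to about (3.4, 4.9).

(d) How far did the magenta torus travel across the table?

3.3

The magenta torus moved from about (4.5, 5.7) to (7.1, 3.7), a distance of √(2.6² + 2.0²) ≈ 3.3.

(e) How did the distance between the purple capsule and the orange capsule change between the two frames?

-4.1

Before: roughly 5.3 units apart; after: 1.2. That's 4.1 units closer together.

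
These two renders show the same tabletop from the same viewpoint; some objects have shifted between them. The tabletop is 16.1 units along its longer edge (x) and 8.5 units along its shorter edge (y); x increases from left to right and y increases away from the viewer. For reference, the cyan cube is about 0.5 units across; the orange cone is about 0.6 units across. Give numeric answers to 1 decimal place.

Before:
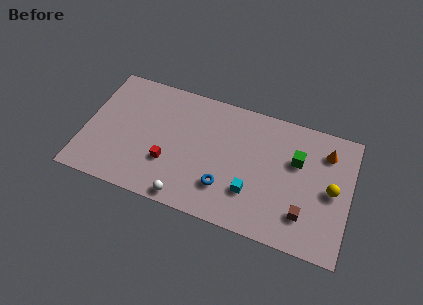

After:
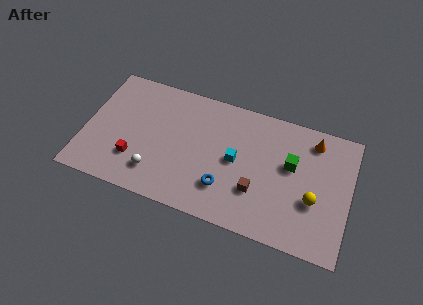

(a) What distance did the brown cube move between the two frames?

3.0

The brown cube moved from about (13.5, 2.1) to (10.6, 2.7), a distance of √(2.9² + 0.6²) ≈ 3.0.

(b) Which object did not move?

the blue torus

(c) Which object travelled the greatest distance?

the brown cube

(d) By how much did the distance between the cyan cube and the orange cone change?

-0.6

They were about 5.9 units apart before and 5.3 after — 0.6 units closer together.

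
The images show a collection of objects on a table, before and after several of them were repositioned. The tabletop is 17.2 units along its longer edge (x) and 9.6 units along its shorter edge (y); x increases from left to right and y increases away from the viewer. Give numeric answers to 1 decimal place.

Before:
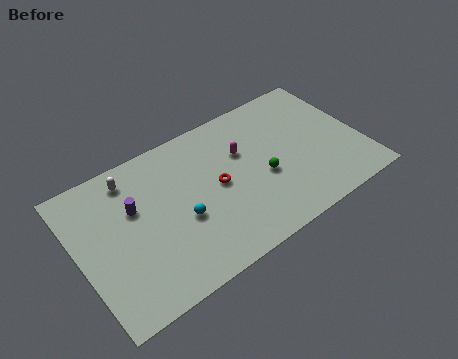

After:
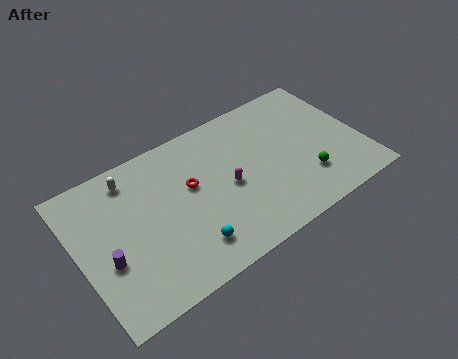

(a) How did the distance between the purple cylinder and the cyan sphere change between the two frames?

+1.6

Before: roughly 3.3 units apart; after: 4.9. That's 1.6 units further apart.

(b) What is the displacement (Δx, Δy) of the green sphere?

(2.4, -1.4)

The green sphere was at about (11.1, 4.0) and moved to about (13.5, 2.6).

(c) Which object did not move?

the white capsule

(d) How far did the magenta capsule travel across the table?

2.2

The magenta capsule moved from about (10.2, 6.3) to (9.0, 4.5), a distance of √(1.2² + 1.8²) ≈ 2.2.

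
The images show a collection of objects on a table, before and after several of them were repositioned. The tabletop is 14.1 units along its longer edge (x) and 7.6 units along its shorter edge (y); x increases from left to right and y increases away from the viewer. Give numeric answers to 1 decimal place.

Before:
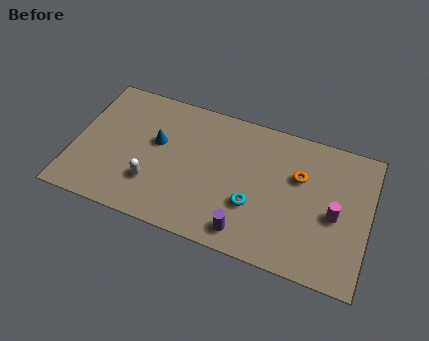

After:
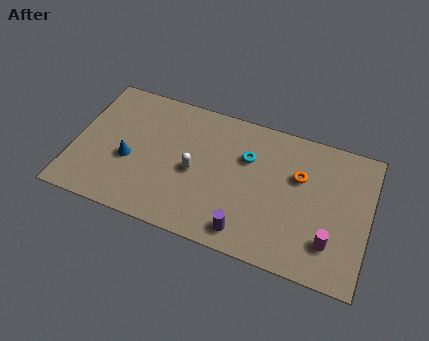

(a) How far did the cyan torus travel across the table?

2.5

The cyan torus moved from about (8.7, 2.6) to (8.2, 5.1), a distance of √(0.5² + 2.5²) ≈ 2.5.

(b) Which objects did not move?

the orange torus and the purple cylinder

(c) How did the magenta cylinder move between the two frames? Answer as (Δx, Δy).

(-0.1, -1.5)

The magenta cylinder was at about (12.5, 3.4) and moved to about (12.4, 1.9).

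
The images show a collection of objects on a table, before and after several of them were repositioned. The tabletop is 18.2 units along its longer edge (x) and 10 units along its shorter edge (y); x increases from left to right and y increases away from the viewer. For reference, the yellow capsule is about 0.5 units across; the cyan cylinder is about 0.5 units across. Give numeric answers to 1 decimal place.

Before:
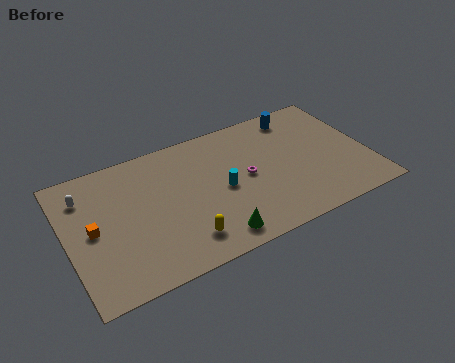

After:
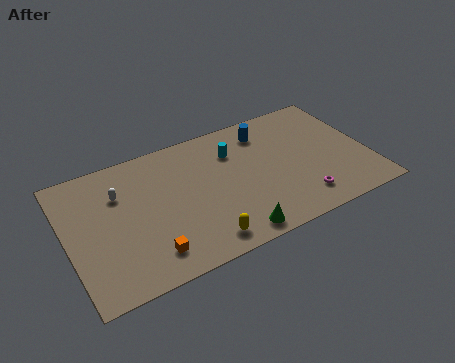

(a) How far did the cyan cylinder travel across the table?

2.8

The cyan cylinder moved from about (9.3, 4.7) to (10.3, 7.3), a distance of √(1.0² + 2.6²) ≈ 2.8.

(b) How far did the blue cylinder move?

2.2

The blue cylinder moved from about (14.5, 8.6) to (12.4, 8.1), a distance of √(2.1² + 0.5²) ≈ 2.2.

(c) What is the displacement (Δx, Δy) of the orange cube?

(3.0, -3.1)

The orange cube started near (1.5, 5.0) and ended near (4.5, 1.9).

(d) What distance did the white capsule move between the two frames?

2.1

The white capsule was near (1.3, 7.7) before and (3.3, 7.0) after, so it travelled √(2.0² + 0.7²) ≈ 2.1 units.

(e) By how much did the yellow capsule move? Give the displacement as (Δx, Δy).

(1.0, -0.6)

From the two frames, the yellow capsule sits at roughly (6.6, 2.0) before and (7.6, 1.4) after.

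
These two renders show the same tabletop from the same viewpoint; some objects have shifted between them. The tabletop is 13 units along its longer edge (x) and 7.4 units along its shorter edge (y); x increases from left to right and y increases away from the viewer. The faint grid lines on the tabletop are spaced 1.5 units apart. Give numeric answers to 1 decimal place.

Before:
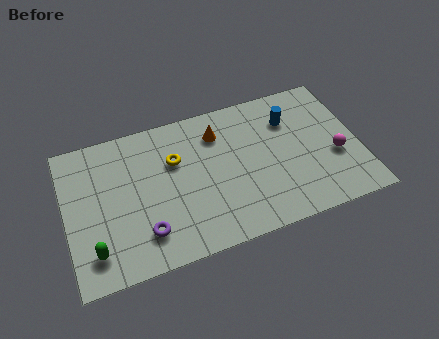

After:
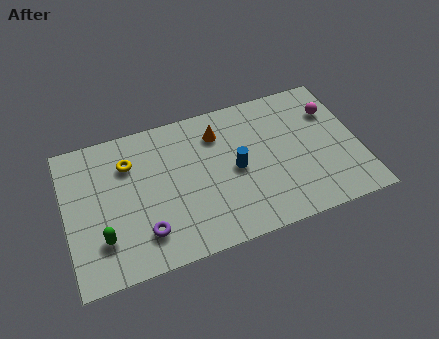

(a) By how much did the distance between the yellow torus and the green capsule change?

-1.4

The distance was about 5.1 in the first image and 3.7 in the second, so they moved 1.4 units closer together.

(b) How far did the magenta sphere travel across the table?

2.4

From (11.9, 2.9) to (12.0, 5.3), the magenta sphere covered √(0.1² + 2.4²) ≈ 2.4 units.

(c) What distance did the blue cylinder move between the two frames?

3.2

The blue cylinder moved from about (10.1, 5.4) to (7.5, 3.6), a distance of √(2.6² + 1.8²) ≈ 3.2.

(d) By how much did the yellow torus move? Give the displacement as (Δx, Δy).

(-2.0, 0.5)

The yellow torus started near (4.9, 4.9) and ended near (2.9, 5.4).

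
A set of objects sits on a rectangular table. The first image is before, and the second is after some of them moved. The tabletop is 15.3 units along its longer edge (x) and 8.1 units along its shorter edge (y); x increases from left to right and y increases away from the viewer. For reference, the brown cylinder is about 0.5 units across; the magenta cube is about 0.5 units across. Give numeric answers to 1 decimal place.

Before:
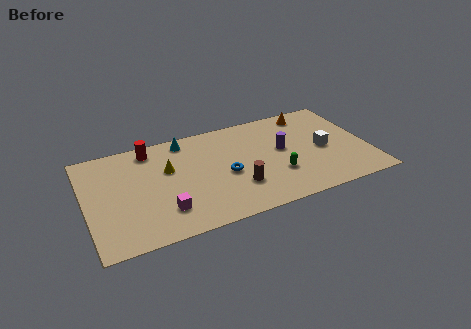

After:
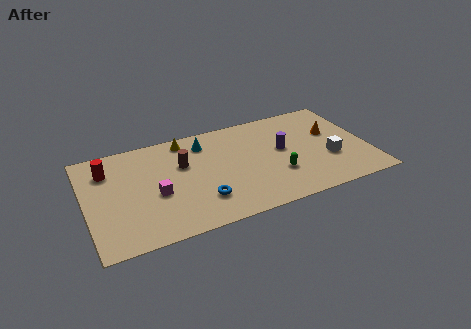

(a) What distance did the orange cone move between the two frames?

2.2

The orange cone moved from about (12.5, 7.0) to (13.5, 5.0), a distance of √(1.0² + 2.0²) ≈ 2.2.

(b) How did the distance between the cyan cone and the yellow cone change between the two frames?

-1.1

The distance was about 2.3 in the first image and 1.2 in the second, so they moved 1.1 units closer together.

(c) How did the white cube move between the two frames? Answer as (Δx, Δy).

(0.2, -0.9)

The white cube started near (12.9, 3.8) and ended near (13.1, 2.9).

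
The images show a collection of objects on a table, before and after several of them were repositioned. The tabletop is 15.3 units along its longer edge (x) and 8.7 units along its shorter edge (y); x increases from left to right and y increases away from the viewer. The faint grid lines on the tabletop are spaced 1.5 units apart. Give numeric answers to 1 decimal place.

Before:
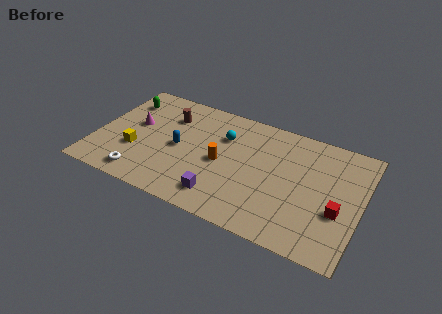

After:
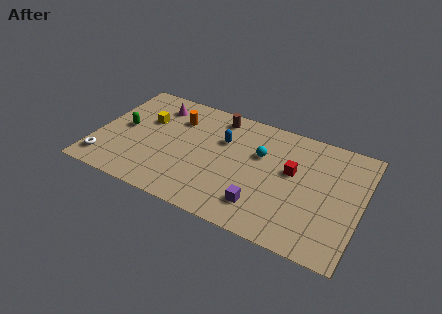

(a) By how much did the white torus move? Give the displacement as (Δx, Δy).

(-2.2, 0.3)

The white torus was at about (3.0, 1.2) and moved to about (0.8, 1.5).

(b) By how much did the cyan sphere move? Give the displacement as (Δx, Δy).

(2.2, -0.5)

The cyan sphere started near (7.2, 6.1) and ended near (9.4, 5.6).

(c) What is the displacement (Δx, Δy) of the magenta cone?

(1.0, 2.0)

The magenta cone was at about (2.1, 5.0) and moved to about (3.1, 7.0).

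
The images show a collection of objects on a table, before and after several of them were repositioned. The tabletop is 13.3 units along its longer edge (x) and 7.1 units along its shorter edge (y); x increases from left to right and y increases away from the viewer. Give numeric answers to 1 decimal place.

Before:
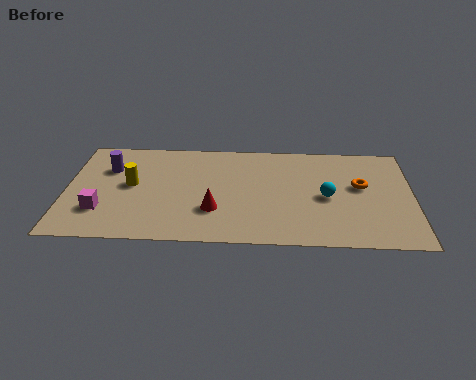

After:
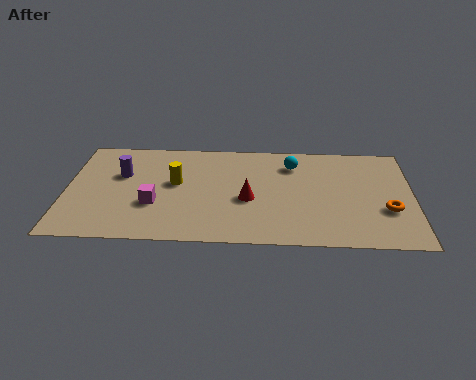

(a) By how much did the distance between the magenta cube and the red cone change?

-0.7

Before: roughly 4.3 units apart; after: 3.6. That's 0.7 units closer together.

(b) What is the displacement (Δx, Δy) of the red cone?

(1.3, 0.8)

The red cone was at about (5.7, 2.2) and moved to about (7.0, 3.0).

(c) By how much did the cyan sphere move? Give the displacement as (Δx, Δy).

(-1.3, 2.2)

The cyan sphere was at about (10.0, 3.3) and moved to about (8.7, 5.5).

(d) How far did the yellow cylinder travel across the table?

1.7

The yellow cylinder was near (2.5, 3.8) before and (4.2, 4.0) after, so it travelled √(1.7² + 0.2²) ≈ 1.7 units.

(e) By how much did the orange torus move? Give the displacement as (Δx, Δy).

(1.0, -1.6)

The orange torus started near (11.3, 4.1) and ended near (12.3, 2.5).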